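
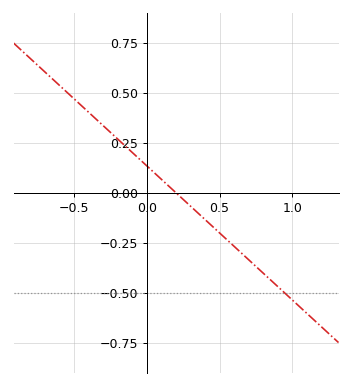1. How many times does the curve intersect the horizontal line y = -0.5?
1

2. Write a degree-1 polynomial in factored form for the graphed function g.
y = -0.67(x - 0.2)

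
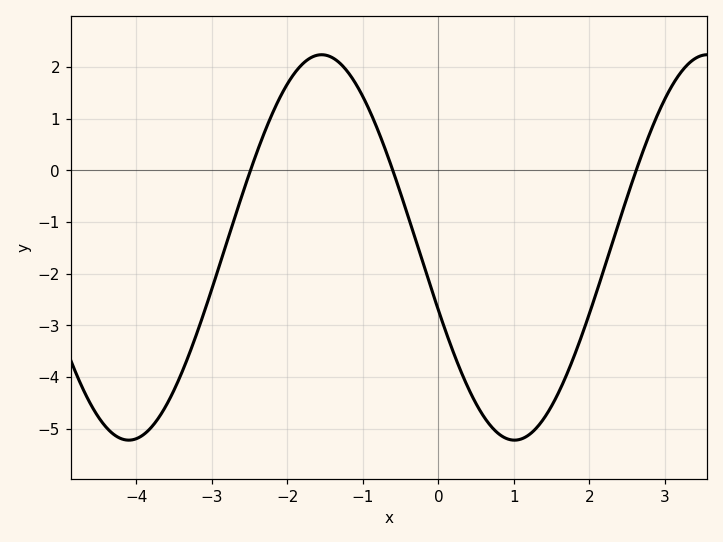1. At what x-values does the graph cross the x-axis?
-2.4, -0.6, 2.6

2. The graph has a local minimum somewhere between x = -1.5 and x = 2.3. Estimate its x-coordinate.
1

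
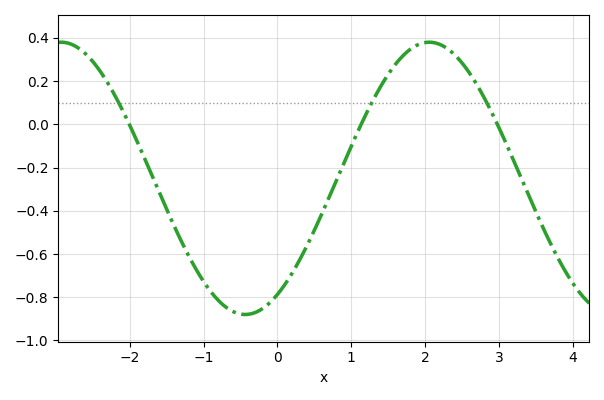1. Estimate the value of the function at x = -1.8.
-0.158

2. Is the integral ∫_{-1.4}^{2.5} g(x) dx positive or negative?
negative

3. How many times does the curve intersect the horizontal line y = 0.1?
3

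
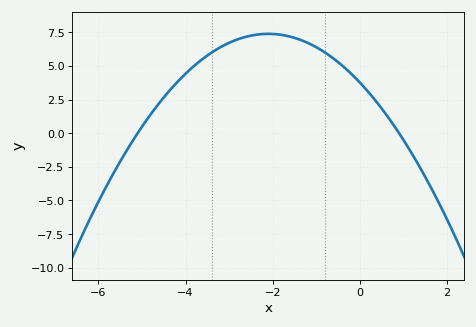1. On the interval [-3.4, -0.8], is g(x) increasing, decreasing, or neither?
neither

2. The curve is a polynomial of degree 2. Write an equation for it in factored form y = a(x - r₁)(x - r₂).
y = -0.82(x + 5.1)(x - 0.9)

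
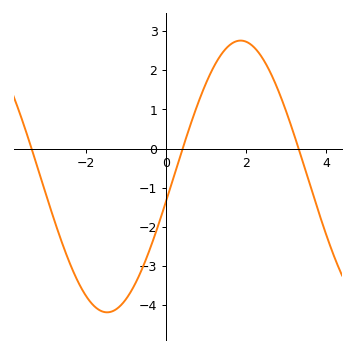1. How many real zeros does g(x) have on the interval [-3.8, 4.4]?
3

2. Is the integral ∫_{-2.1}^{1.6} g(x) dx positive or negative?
negative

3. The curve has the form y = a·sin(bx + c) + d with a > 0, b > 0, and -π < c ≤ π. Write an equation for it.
y = 3.47sin(0.94x - 0.18) - 0.71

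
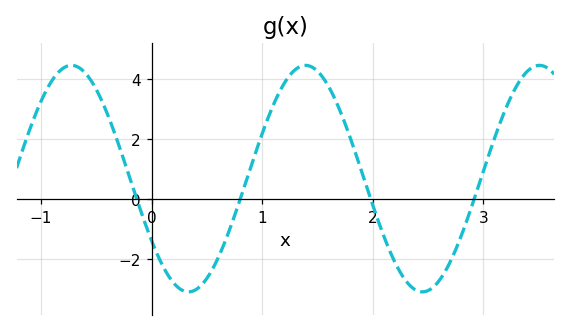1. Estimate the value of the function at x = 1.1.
3.2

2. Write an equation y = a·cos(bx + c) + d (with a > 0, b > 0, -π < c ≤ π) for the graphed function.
y = 3.78cos(3x + 2.2) + 0.69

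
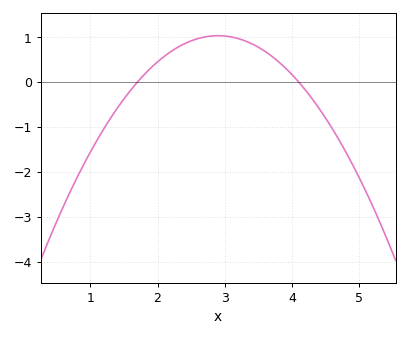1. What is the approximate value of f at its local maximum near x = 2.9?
1.04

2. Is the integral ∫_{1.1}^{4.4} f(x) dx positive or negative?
positive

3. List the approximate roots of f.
1.7, 4.1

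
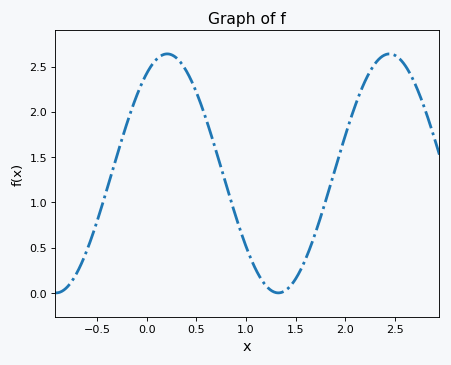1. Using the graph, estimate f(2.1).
2.1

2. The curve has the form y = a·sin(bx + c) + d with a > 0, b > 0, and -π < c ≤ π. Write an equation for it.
y = 1.32sin(2.8x + 0.99) + 1.32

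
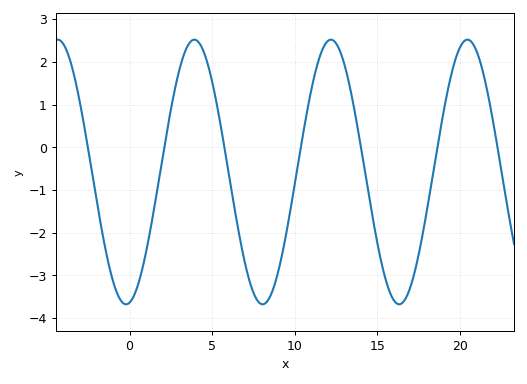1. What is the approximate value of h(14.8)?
-1.8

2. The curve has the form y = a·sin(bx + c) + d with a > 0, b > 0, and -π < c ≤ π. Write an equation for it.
y = 3.1sin(0.76x - 1.4) - 0.58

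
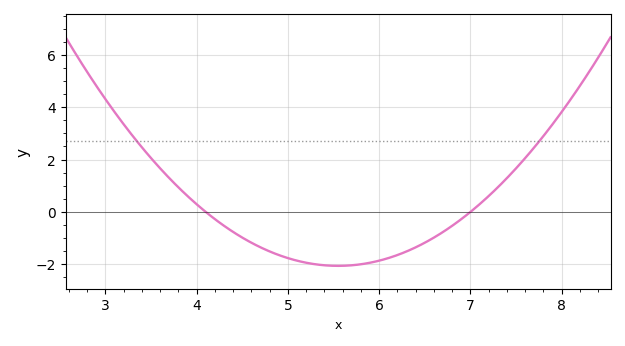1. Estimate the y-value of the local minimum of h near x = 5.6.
-2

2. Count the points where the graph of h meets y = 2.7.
2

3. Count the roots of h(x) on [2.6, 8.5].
2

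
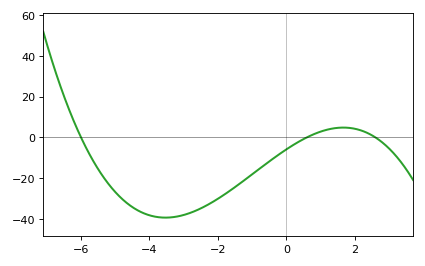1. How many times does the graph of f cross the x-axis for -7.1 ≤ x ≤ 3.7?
3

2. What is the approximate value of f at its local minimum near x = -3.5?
-40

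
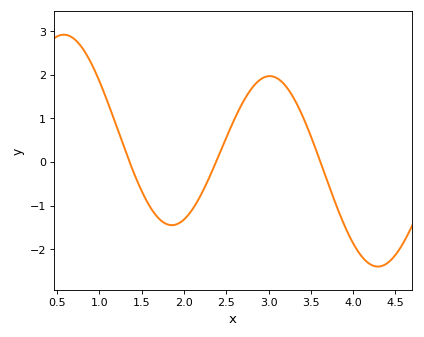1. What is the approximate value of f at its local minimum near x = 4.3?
-2.4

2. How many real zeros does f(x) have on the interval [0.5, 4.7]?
3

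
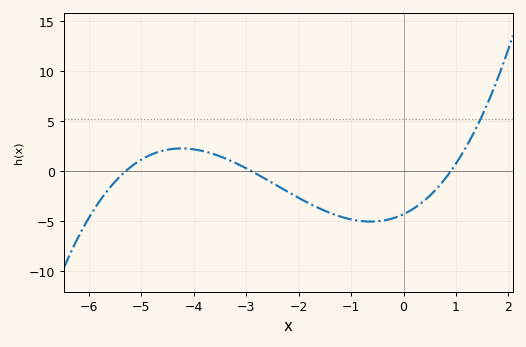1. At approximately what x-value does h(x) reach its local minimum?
-0.6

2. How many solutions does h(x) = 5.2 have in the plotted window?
1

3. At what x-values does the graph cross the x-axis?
-5.2, -3, 1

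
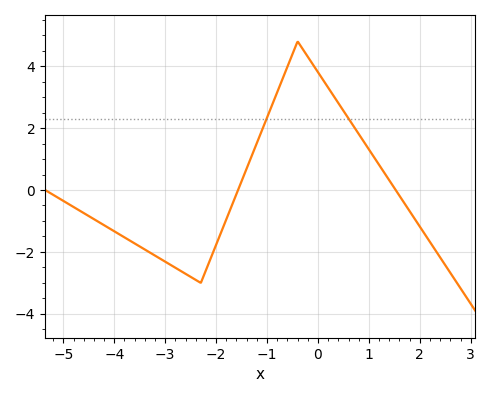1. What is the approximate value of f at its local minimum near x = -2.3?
-3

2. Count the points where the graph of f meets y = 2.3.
2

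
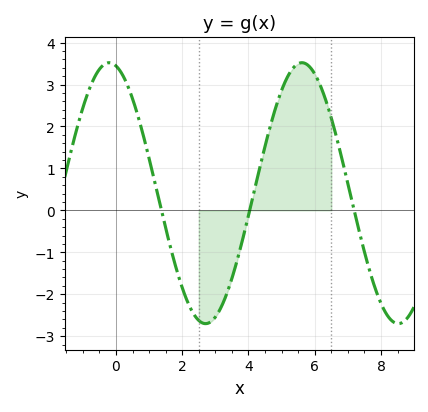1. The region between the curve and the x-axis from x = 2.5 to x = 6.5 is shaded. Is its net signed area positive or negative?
positive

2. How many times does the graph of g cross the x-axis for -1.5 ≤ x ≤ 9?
3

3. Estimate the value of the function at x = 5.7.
3.5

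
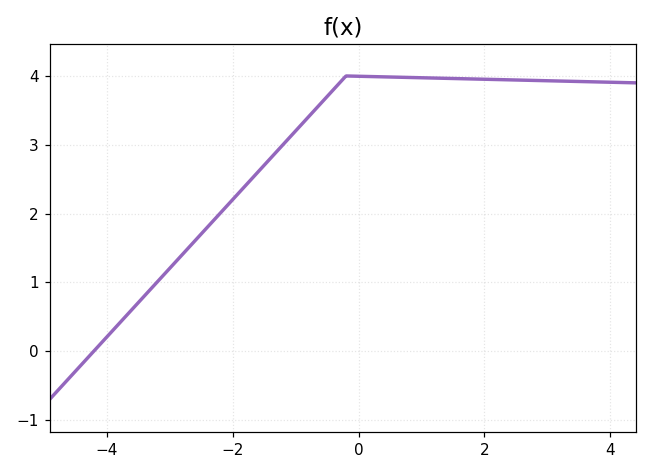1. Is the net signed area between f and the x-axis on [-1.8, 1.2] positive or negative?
positive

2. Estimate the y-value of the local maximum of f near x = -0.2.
4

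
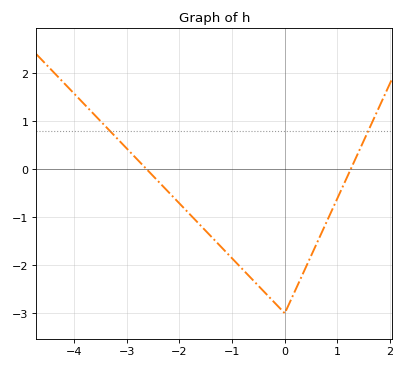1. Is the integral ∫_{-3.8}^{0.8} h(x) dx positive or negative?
negative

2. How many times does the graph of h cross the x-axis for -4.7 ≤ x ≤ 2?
2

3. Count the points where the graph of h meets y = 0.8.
2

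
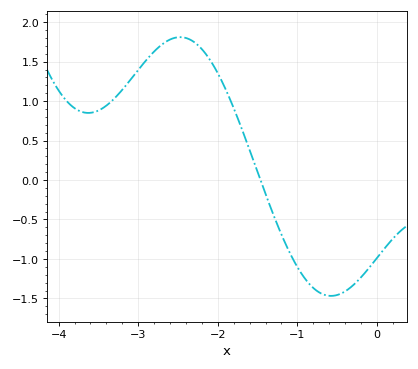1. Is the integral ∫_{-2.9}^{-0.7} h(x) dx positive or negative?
positive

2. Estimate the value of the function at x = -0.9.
-1.25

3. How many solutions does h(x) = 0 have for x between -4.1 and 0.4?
1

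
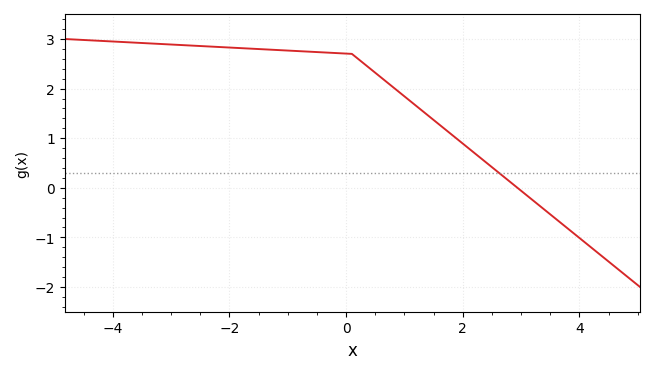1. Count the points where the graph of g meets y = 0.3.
1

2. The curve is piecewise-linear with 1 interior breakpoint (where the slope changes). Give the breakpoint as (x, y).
(0.1, 2.7)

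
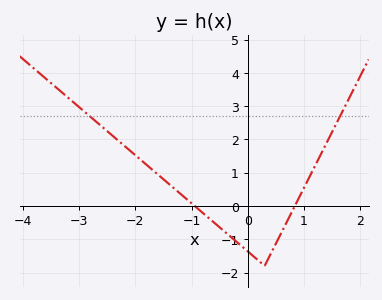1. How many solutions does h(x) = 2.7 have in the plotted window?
2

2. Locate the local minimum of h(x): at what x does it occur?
0.299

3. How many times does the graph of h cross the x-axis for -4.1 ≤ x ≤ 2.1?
2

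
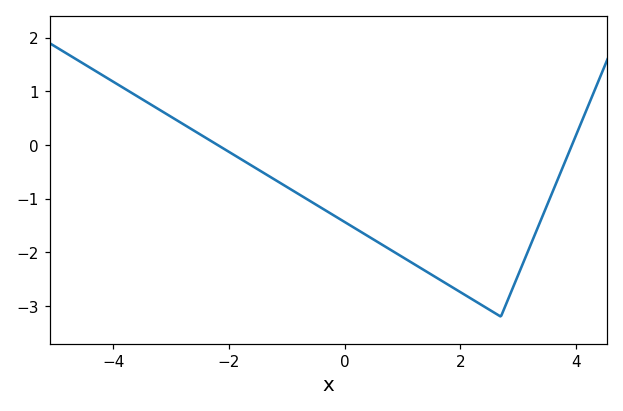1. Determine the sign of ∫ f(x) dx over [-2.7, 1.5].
negative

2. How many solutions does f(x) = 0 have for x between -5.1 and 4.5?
2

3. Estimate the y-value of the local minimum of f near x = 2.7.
-3.2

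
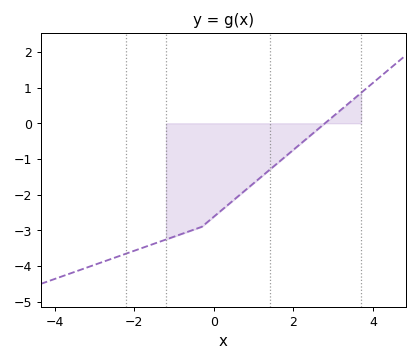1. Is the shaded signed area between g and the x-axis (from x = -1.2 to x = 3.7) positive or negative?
negative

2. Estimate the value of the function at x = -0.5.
-2.98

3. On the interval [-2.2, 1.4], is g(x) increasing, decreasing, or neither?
increasing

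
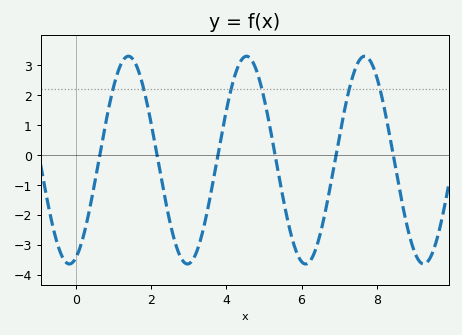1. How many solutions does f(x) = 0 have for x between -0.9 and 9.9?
6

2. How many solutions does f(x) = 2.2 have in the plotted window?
6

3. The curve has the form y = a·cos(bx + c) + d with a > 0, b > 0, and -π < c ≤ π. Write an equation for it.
y = 3.47cos(2x - 2.79) - 0.17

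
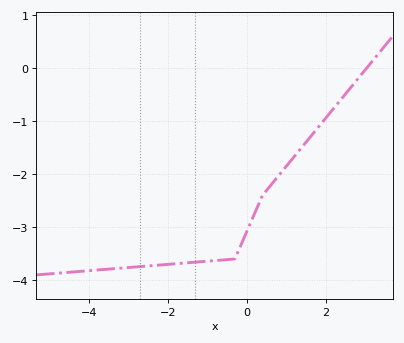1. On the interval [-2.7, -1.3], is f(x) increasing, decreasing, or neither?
increasing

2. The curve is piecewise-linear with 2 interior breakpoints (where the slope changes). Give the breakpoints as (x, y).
(-0.3, -3.6); (0.4, -2.4)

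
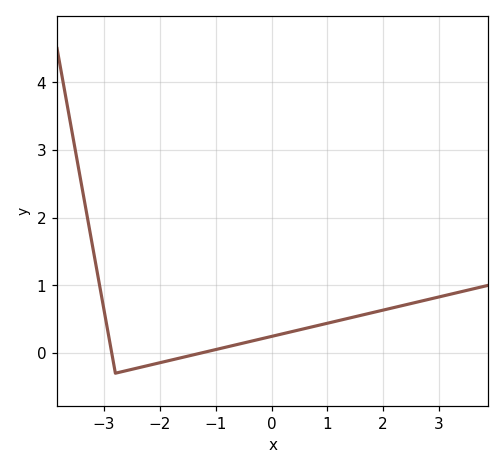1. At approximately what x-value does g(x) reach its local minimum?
-2.8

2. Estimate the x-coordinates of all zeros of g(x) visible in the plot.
-2.87, -1.26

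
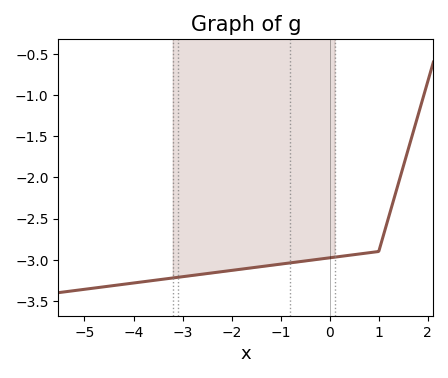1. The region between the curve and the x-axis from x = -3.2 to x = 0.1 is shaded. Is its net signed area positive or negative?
negative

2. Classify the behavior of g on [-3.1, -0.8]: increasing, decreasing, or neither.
increasing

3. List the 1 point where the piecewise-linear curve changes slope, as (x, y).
(1, -2.9)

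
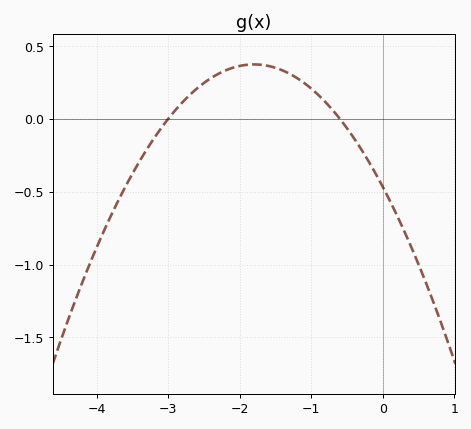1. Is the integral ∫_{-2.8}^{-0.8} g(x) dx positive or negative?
positive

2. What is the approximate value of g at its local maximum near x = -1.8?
0.35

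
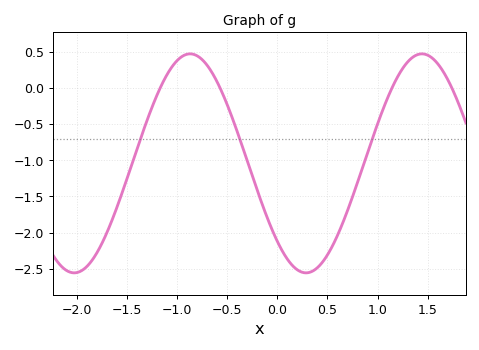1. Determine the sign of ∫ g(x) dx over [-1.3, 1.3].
negative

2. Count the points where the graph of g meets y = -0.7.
3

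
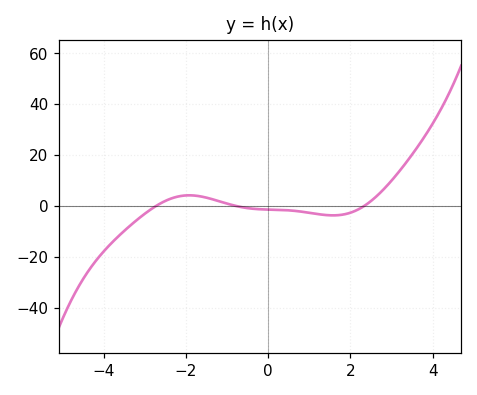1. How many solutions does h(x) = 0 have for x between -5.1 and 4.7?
3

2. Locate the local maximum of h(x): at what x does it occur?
-2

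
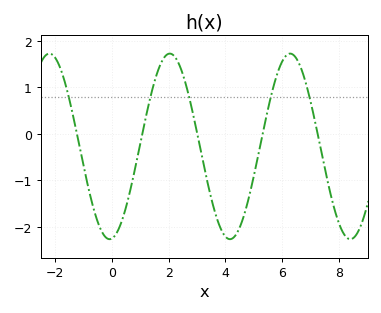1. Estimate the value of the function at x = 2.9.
0.32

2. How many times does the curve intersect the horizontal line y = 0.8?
5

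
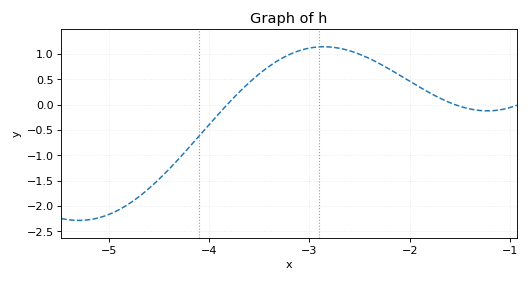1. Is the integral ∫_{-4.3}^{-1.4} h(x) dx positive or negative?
positive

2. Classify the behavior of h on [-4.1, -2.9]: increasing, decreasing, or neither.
increasing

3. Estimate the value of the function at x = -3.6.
0.437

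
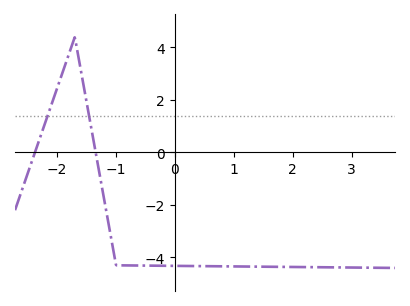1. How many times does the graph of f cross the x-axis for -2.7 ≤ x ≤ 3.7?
2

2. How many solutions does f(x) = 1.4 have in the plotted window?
2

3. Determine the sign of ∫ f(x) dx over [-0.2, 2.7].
negative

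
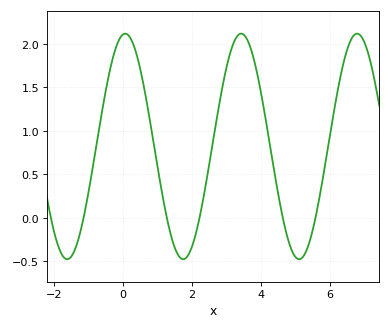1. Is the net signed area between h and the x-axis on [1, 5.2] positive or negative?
positive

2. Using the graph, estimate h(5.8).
0.461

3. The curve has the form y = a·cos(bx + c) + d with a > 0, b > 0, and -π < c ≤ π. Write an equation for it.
y = 1.3cos(1.87x - 0.13) + 0.82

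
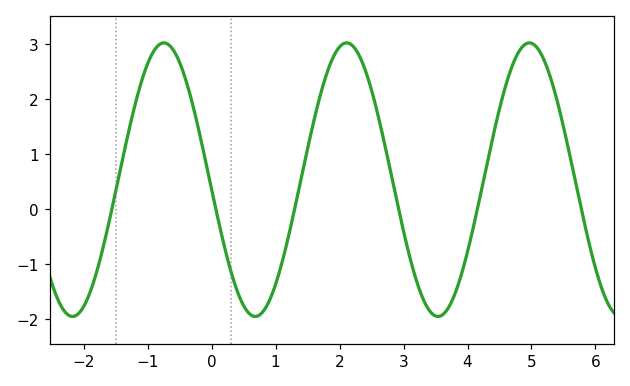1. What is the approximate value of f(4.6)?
2.3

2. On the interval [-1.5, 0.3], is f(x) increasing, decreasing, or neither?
neither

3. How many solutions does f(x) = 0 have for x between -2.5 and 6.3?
6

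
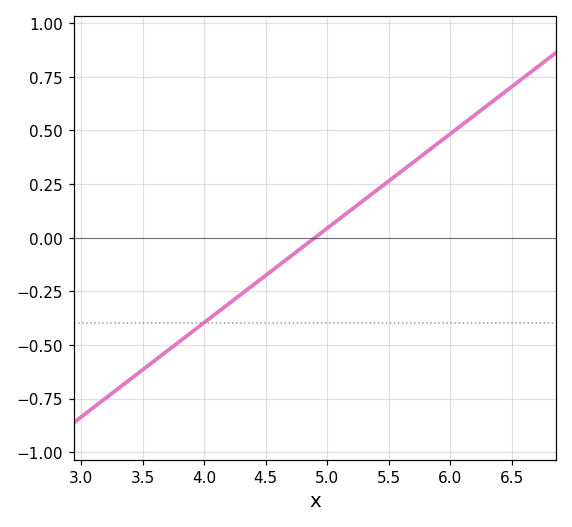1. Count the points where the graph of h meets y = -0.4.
1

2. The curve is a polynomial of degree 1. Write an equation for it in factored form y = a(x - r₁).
y = 0.44(x - 4.9)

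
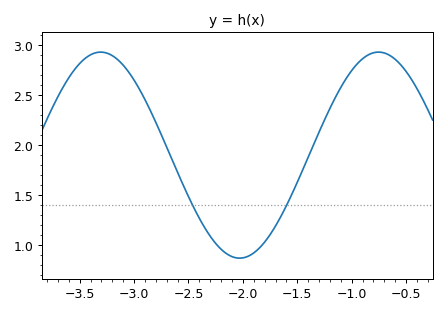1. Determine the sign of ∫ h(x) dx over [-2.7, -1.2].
positive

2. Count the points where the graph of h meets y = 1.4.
2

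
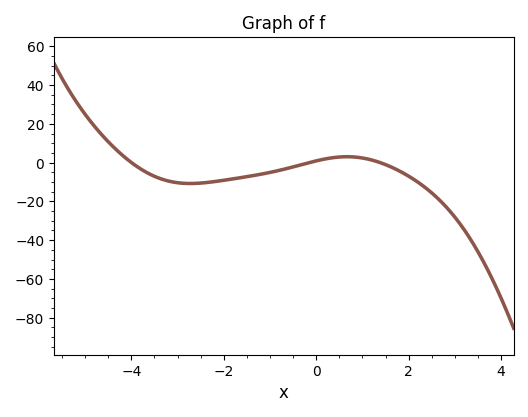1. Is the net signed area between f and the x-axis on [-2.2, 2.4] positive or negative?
negative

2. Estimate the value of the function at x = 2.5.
-15.6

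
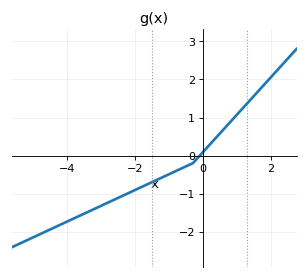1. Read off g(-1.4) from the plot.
-0.656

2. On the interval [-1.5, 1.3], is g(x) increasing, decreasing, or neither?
increasing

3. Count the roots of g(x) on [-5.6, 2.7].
1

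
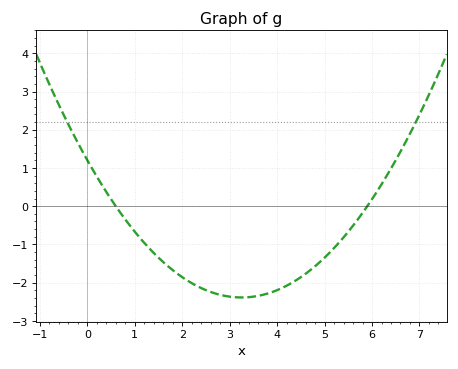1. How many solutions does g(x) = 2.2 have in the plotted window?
2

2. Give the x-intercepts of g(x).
0.6, 5.9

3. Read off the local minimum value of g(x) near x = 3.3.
-2.39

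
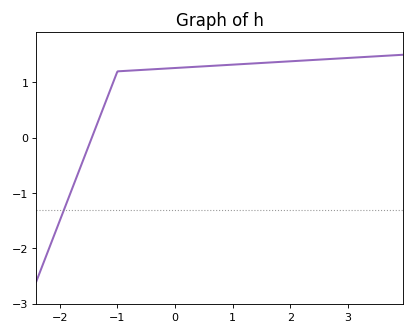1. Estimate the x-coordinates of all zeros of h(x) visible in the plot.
-1.44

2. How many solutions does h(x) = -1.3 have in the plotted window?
1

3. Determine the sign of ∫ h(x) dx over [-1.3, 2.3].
positive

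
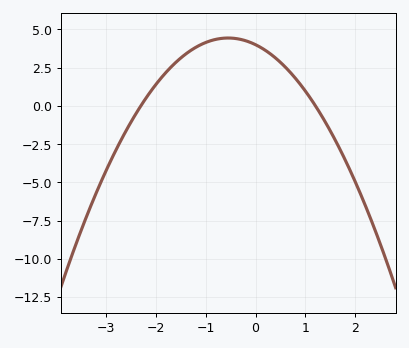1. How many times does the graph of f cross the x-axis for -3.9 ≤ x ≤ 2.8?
2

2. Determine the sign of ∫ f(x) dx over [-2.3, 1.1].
positive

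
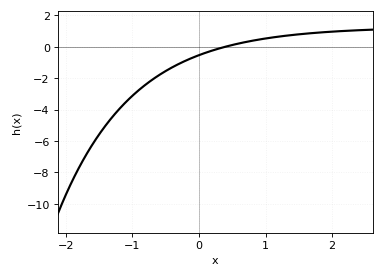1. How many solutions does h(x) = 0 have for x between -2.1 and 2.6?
1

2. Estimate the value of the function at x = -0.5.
-1.54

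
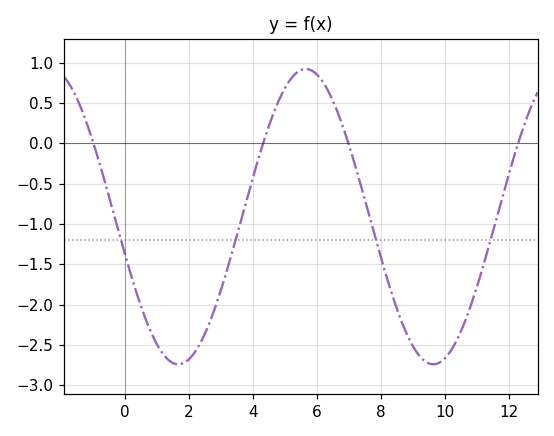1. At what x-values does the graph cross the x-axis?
-1, 4.4, 7, 12.2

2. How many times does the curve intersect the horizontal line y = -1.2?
4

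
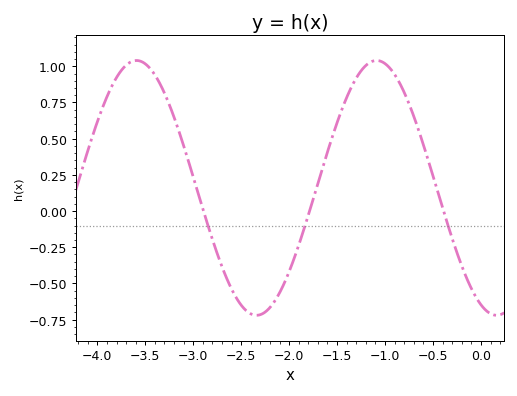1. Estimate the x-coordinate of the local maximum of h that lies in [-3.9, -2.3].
-3.59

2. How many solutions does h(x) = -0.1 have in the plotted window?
3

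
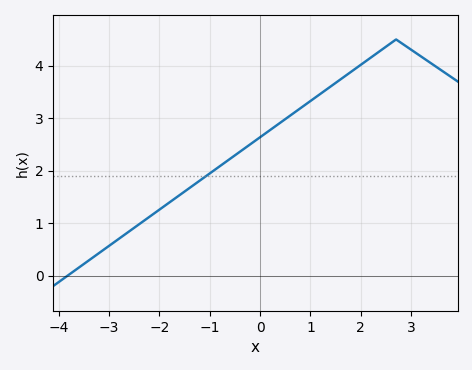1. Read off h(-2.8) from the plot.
0.7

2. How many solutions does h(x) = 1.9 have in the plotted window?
1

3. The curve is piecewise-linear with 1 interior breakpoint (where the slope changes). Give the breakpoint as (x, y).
(2.7, 4.5)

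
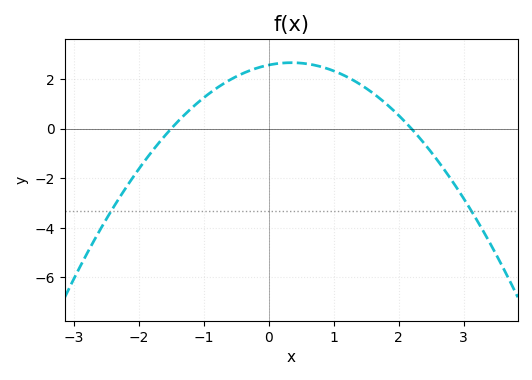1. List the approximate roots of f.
-1.5, 2.2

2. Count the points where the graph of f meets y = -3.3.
2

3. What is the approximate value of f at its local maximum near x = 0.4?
2.6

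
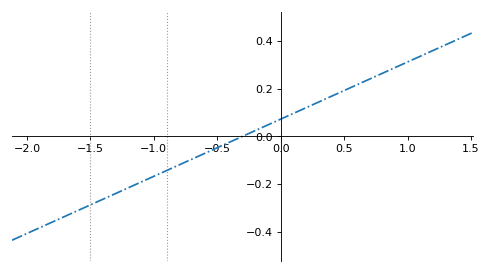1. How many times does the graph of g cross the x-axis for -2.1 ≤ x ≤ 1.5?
1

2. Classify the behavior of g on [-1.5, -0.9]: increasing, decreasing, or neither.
increasing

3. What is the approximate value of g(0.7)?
0.24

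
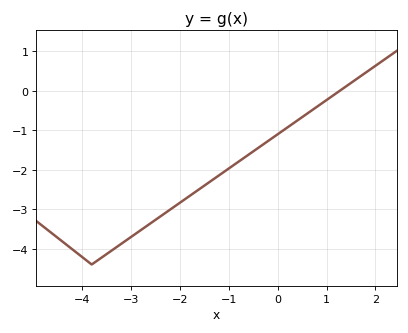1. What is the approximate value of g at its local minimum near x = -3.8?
-4.4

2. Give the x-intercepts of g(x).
1.3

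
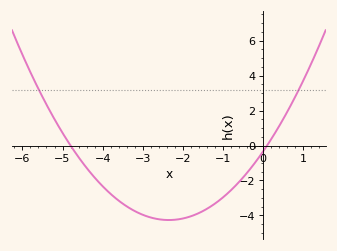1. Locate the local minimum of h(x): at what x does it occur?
-2.35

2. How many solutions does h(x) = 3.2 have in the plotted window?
2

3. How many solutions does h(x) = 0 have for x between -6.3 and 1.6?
2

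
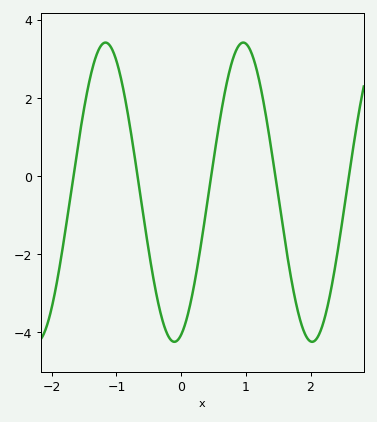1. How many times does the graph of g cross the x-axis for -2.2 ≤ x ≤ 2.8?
5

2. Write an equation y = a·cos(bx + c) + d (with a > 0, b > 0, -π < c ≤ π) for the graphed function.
y = 3.83cos(2.95x - 2.83) - 0.42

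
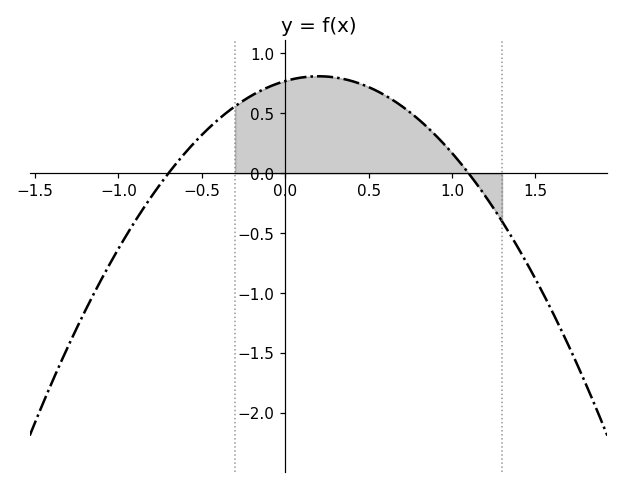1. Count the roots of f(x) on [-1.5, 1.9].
2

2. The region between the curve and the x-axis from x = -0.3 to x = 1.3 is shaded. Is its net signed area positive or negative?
positive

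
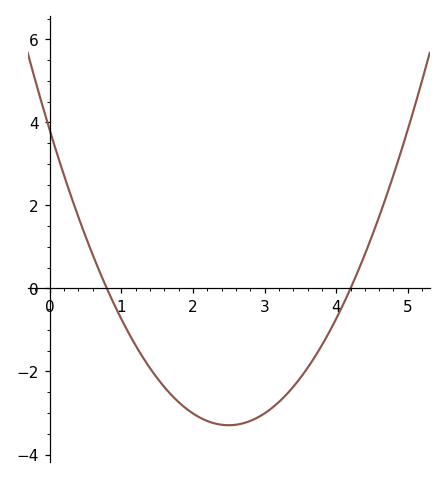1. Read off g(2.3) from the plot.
-3.2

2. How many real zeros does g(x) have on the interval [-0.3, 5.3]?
2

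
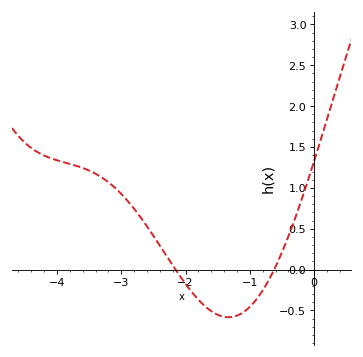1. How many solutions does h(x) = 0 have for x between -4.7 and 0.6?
2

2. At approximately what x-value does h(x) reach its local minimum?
-1.33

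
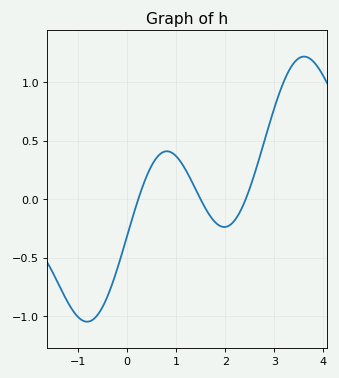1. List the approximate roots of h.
0.23, 1.5, 2.42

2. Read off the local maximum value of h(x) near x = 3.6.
1.22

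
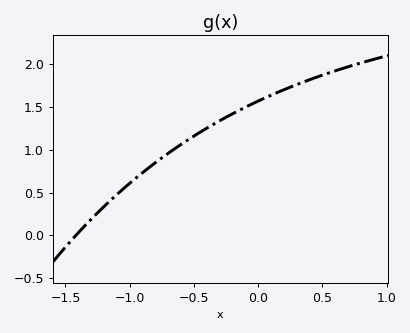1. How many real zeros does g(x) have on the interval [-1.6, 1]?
1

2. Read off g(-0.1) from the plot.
1.5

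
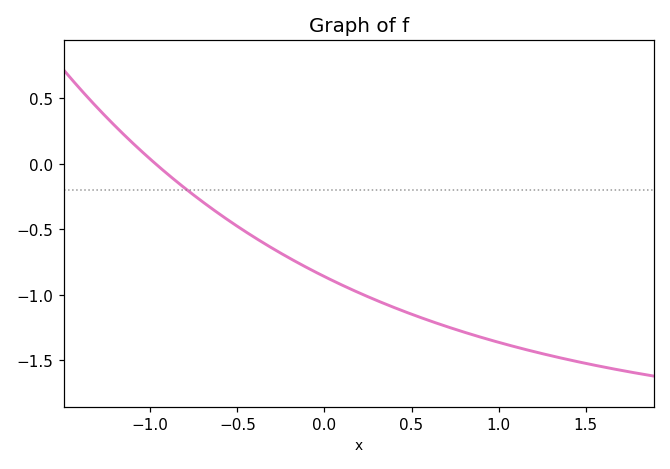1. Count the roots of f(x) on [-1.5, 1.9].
1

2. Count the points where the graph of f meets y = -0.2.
1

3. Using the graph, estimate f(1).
-1.36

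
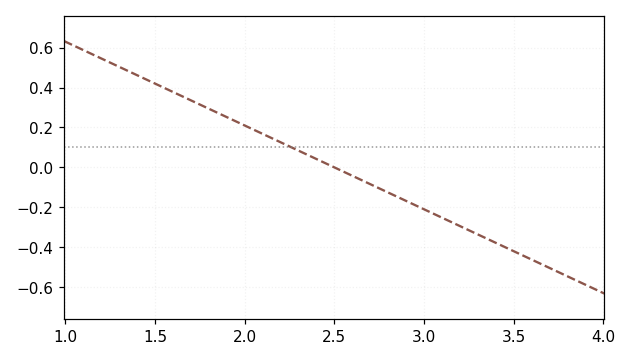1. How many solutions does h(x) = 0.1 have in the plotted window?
1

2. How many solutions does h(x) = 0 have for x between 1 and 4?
1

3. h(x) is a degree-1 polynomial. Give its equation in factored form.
y = -0.42(x - 2.5)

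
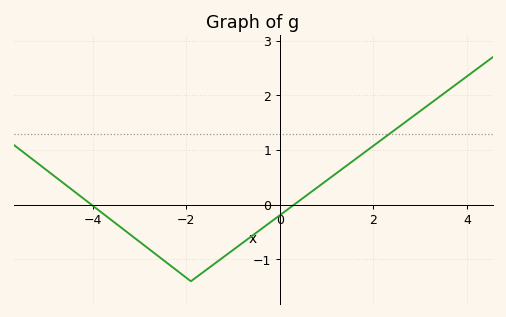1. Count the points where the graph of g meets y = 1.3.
1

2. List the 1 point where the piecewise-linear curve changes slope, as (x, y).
(-1.9, -1.4)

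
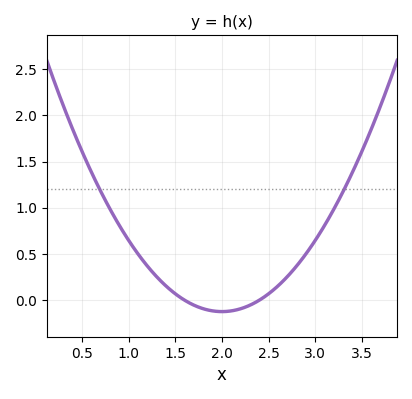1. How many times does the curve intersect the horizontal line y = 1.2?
2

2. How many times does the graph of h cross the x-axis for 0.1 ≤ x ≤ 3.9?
2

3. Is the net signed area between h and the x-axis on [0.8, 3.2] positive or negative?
positive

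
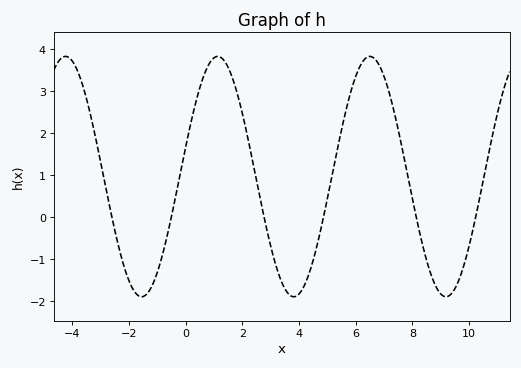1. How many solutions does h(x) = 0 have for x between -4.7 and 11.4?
6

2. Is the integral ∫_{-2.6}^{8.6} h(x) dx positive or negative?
positive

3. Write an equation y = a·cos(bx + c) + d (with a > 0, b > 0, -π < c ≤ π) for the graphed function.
y = 2.86cos(1.17x - 1.32) + 0.97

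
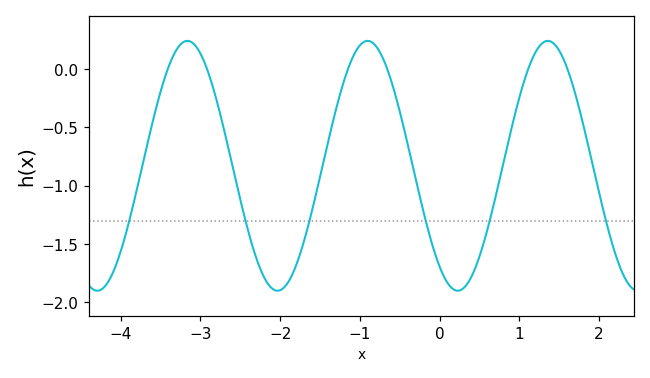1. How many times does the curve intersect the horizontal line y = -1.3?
6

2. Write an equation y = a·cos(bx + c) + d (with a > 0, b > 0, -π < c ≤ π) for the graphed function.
y = 1.07cos(2.8x + 2.5) - 0.83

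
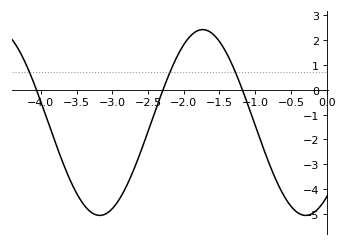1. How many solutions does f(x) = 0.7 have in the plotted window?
3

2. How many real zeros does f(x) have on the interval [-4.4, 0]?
3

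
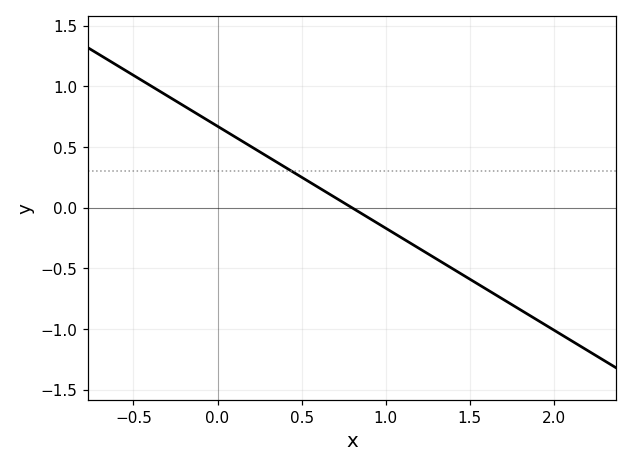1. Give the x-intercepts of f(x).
0.8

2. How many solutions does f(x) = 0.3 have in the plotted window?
1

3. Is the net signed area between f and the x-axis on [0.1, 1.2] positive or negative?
positive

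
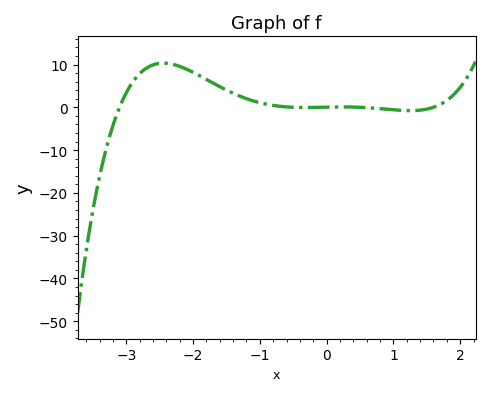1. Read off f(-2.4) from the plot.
10.3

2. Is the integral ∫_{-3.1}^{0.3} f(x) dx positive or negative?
positive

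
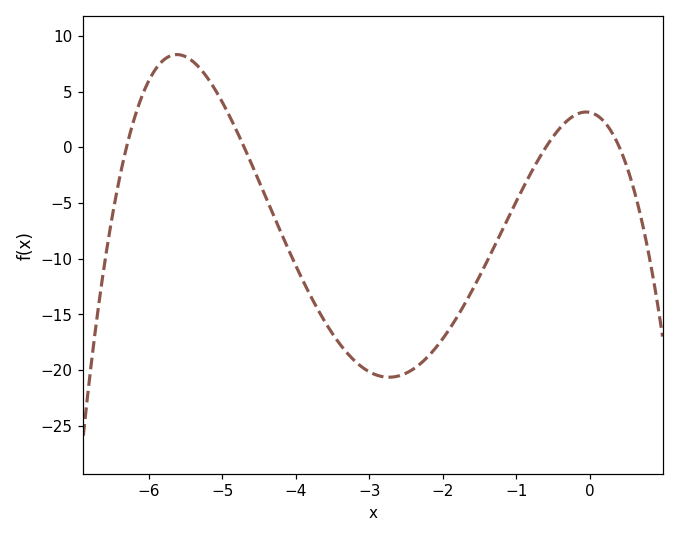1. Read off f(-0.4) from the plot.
1.79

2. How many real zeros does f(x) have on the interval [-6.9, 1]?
4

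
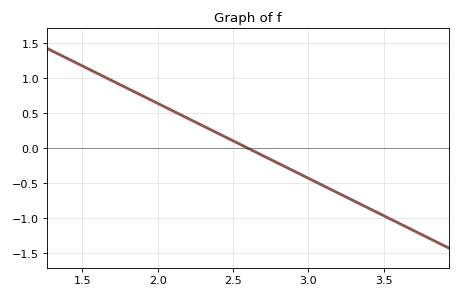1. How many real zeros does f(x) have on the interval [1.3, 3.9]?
1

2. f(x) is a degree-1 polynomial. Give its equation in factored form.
y = -1.07(x - 2.6)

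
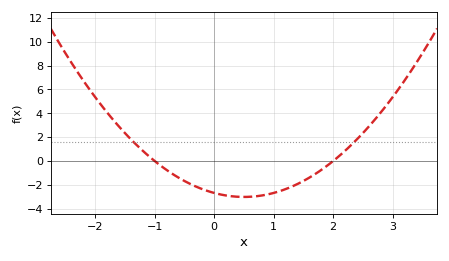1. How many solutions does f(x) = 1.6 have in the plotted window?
2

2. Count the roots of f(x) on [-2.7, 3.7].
2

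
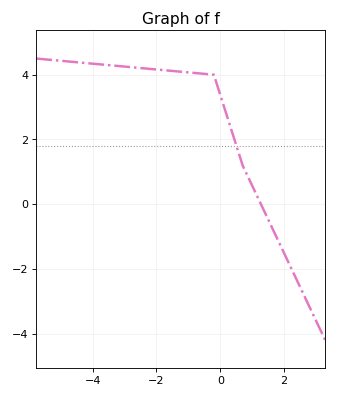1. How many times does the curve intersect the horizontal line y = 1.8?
1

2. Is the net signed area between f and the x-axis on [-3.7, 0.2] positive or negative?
positive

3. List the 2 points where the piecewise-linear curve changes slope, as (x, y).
(-0.2, 4); (0.7, 1.2)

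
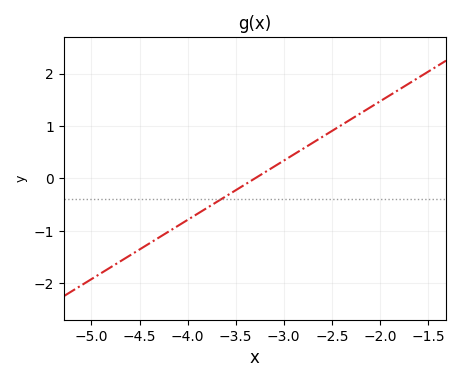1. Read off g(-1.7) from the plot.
1.81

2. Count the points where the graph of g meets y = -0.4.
1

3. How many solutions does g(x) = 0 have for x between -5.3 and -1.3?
1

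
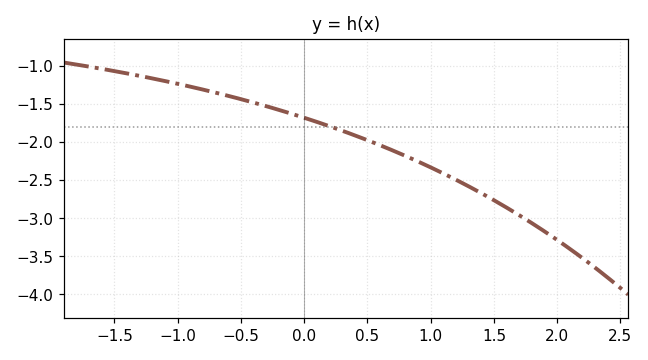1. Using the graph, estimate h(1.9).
-3.17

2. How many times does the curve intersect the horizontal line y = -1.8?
1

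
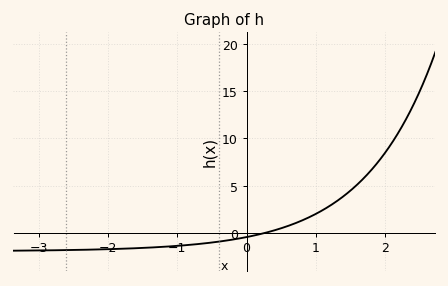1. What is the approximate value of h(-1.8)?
-1.7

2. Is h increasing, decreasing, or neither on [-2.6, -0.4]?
increasing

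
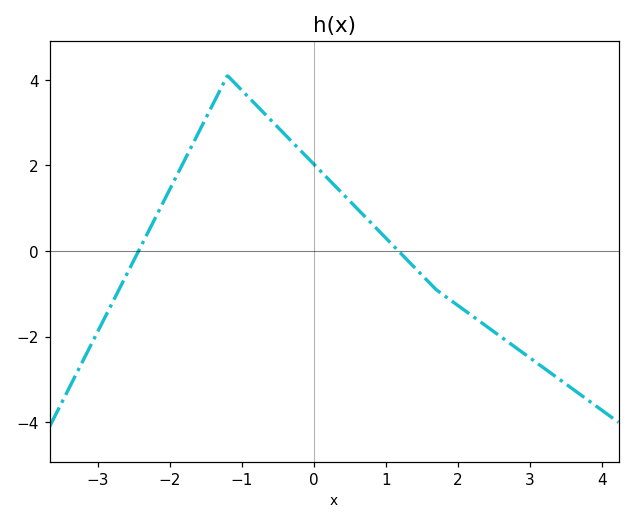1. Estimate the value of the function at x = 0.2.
1.6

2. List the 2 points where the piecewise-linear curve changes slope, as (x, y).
(-1.2, 4.1); (1.7, -0.9)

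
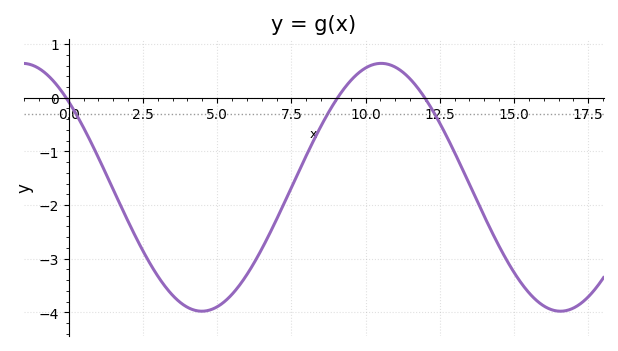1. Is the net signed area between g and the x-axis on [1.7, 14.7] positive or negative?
negative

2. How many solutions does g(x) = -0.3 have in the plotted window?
3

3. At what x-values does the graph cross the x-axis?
0, 9, 12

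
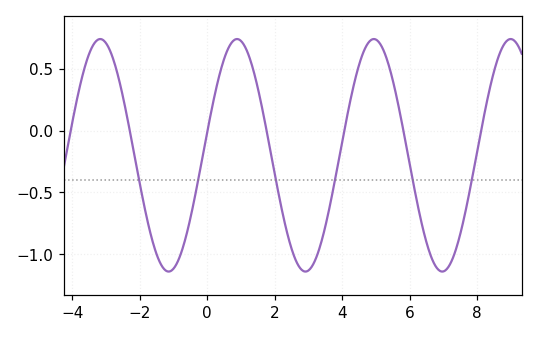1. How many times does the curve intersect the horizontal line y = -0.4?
6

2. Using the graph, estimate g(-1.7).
-0.8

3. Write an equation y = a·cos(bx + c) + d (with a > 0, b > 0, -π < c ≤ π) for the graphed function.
y = 0.94cos(1.6x - 1.4) - 0.2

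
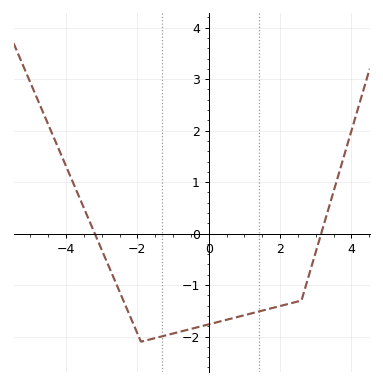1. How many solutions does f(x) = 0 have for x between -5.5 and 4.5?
2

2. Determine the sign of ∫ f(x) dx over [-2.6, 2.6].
negative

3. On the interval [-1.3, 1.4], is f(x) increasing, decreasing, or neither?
increasing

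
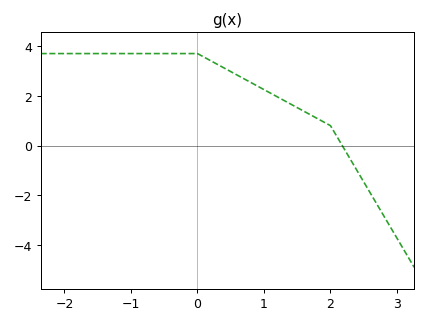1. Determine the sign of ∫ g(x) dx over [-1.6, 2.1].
positive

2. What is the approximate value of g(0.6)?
2.83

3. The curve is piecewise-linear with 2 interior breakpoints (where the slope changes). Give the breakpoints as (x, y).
(0, 3.7); (2, 0.8)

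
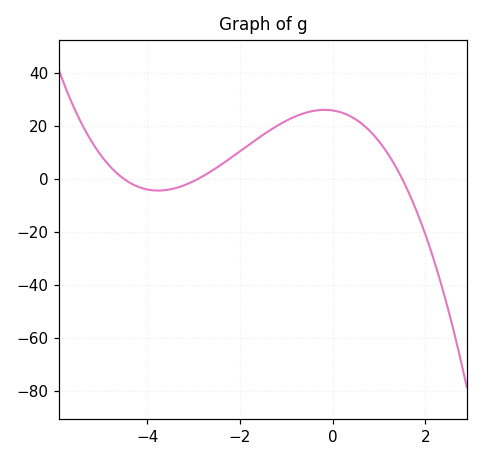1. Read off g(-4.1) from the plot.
-3.55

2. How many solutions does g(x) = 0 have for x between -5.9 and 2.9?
3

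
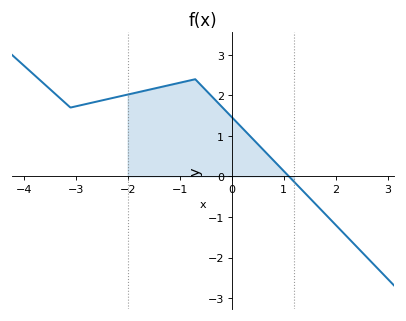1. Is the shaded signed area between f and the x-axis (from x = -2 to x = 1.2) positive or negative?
positive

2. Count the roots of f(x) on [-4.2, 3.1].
1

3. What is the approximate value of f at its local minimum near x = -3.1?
1.7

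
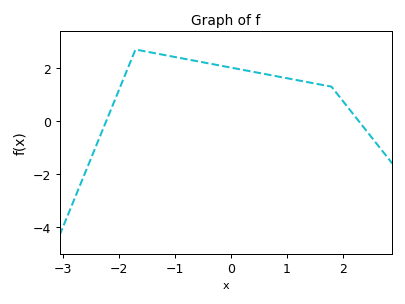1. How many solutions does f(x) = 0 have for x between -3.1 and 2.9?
2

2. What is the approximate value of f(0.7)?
1.74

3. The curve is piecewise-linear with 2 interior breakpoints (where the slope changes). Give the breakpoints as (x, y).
(-1.7, 2.7); (1.8, 1.3)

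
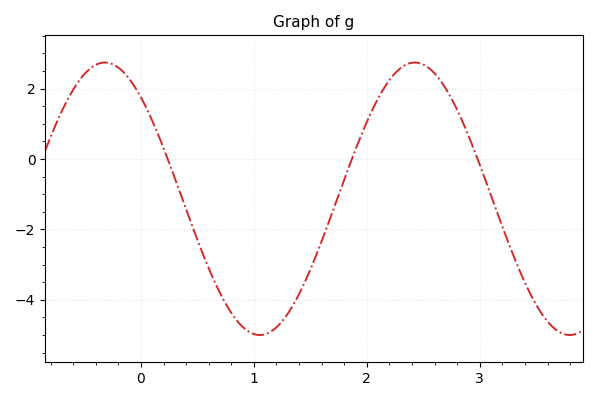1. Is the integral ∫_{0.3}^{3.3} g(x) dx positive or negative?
negative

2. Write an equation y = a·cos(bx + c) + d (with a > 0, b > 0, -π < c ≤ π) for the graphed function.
y = 3.87cos(2.3x + 0.73) - 1.13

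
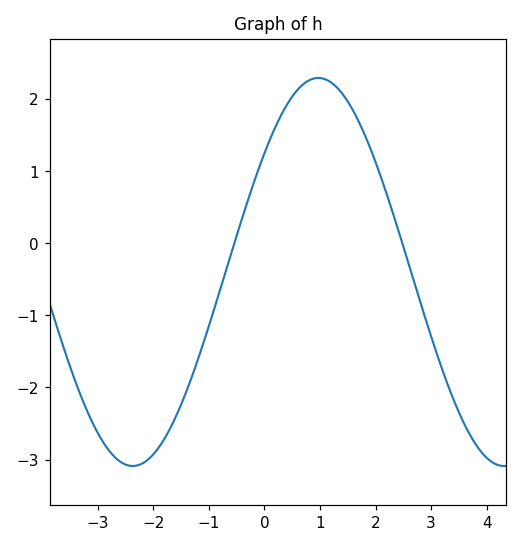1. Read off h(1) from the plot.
2.3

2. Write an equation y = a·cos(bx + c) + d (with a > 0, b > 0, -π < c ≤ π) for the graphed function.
y = 2.69cos(0.94x - 0.91) - 0.4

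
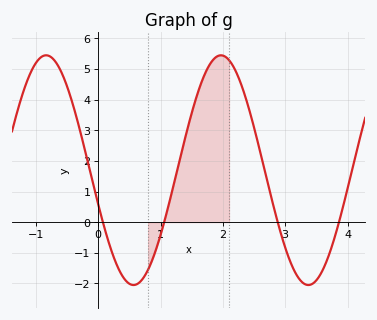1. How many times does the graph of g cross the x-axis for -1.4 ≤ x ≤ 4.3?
4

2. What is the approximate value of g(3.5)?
-1.9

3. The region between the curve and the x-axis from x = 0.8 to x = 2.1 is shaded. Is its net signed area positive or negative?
positive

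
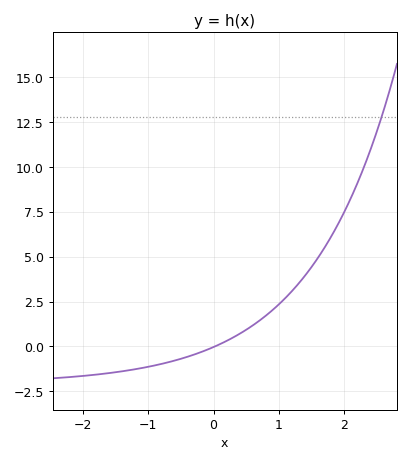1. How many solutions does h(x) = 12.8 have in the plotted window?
1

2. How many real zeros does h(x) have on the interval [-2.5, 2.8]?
1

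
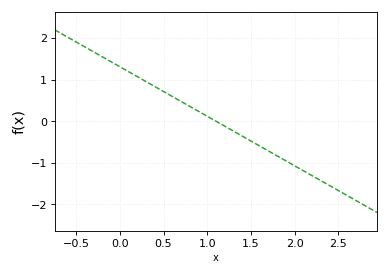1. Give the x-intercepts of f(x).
1.1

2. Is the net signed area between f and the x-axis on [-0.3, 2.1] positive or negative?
positive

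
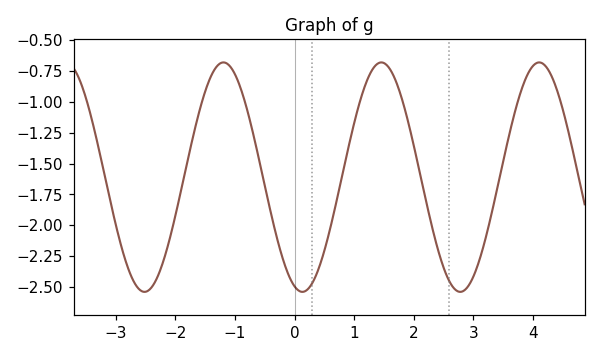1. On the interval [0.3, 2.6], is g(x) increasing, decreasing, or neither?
neither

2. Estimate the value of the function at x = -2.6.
-2.5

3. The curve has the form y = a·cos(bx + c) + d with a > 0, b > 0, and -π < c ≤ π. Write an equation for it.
y = 0.93cos(2.4x + 2.8) - 1.61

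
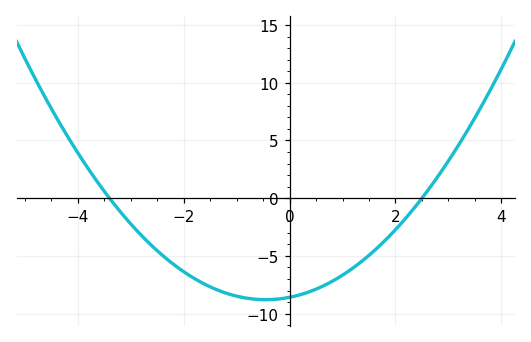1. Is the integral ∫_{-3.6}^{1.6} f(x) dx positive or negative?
negative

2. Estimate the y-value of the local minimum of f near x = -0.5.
-9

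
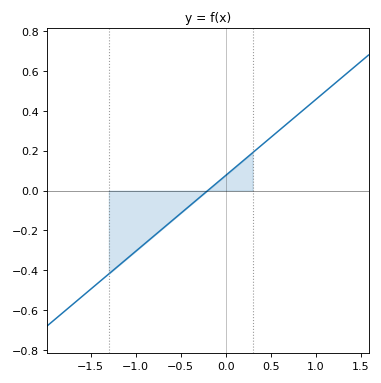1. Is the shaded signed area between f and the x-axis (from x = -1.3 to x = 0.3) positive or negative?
negative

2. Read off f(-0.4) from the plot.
-0.076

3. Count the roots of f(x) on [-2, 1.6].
1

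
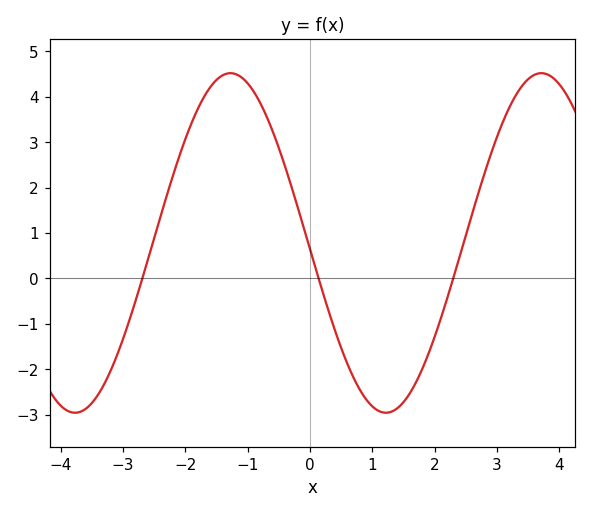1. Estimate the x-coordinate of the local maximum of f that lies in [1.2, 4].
3.8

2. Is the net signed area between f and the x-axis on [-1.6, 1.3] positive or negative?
positive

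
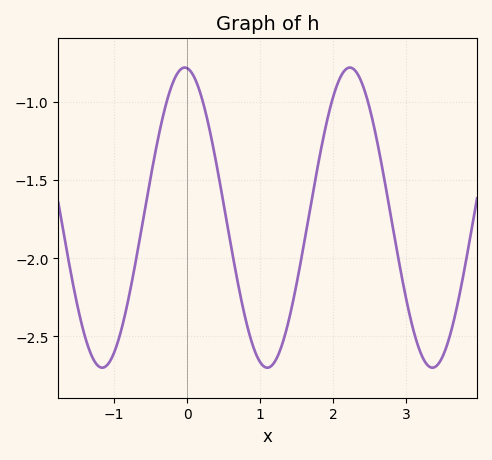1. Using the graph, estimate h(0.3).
-1.15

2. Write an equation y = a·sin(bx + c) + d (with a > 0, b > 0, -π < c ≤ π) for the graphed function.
y = 0.96sin(2.8x + 1.7) - 1.74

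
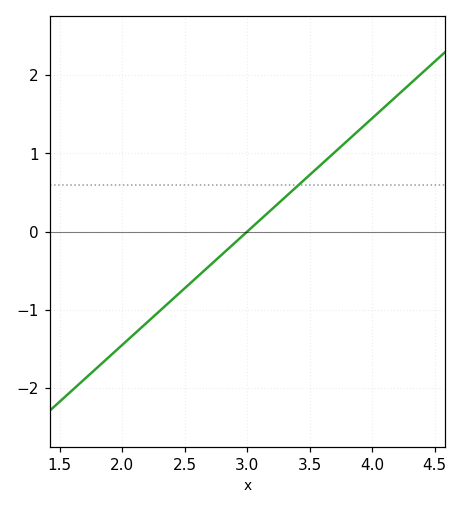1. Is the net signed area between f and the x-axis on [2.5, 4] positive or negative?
positive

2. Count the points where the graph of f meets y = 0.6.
1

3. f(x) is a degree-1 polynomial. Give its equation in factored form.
y = 1.45(x - 3)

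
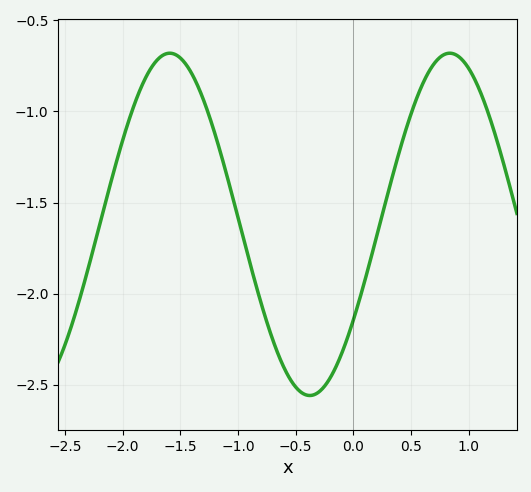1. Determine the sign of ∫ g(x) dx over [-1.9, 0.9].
negative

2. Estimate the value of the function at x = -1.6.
-0.68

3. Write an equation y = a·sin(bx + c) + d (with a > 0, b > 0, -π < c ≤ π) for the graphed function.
y = 0.94sin(2.59x - 0.592) - 1.62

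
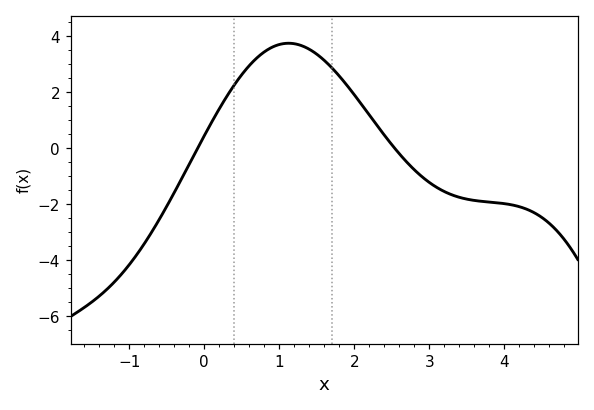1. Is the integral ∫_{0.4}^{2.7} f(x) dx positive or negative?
positive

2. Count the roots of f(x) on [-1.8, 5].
2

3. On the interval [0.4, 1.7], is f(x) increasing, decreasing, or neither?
neither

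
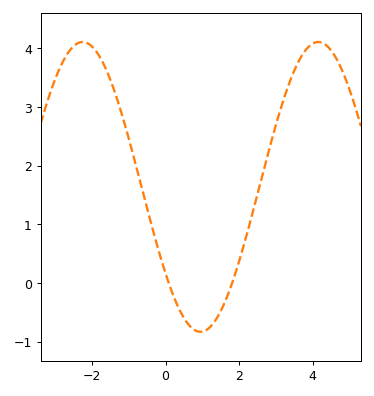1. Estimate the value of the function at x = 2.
0.367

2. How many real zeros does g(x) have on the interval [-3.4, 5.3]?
2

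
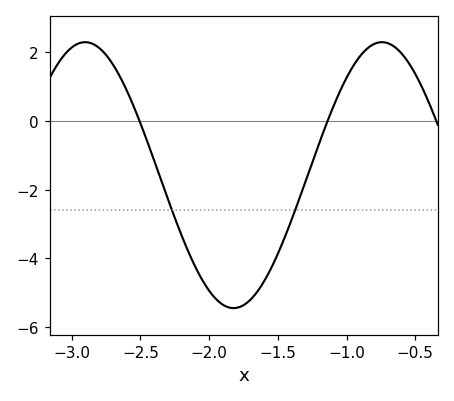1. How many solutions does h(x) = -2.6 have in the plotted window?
2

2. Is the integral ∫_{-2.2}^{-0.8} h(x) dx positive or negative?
negative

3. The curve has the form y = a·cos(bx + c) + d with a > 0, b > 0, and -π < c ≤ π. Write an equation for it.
y = 3.86cos(2.9x + 2.2) - 1.58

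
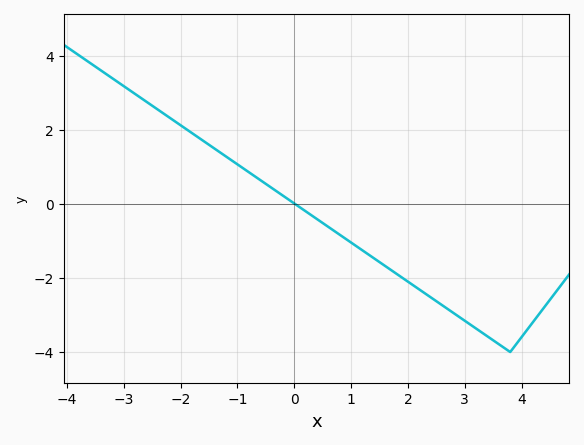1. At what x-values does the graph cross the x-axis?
0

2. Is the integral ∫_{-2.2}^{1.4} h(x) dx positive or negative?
positive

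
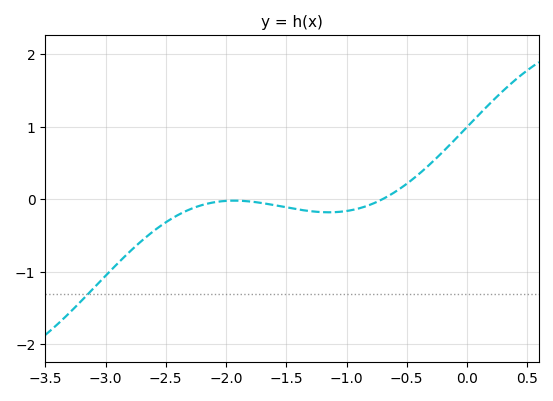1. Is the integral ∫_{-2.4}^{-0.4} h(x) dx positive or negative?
negative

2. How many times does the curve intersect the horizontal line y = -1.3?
1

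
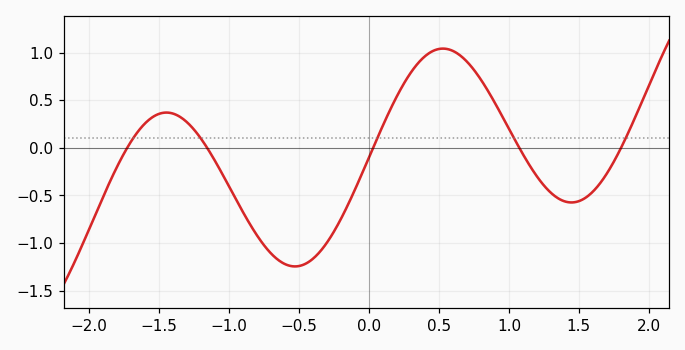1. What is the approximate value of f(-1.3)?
0.268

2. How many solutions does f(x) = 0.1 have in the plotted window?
5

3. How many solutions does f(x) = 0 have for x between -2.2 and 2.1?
5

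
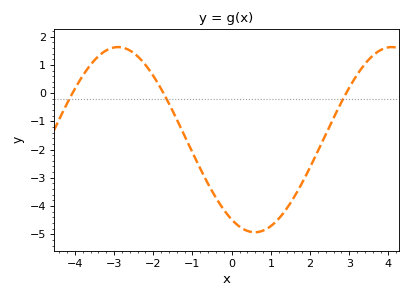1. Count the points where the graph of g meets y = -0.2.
3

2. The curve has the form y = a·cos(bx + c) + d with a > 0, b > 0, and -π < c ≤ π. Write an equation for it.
y = 3.28cos(0.9x + 2.61) - 1.65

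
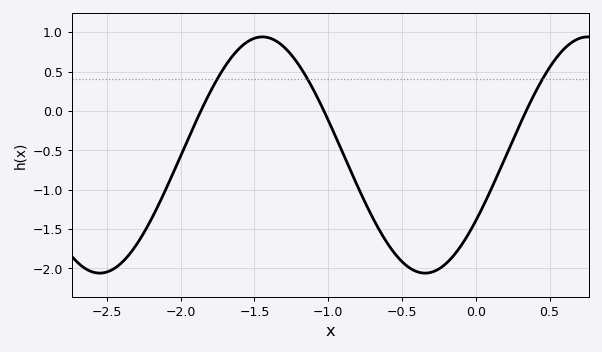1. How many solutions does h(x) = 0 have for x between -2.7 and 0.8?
3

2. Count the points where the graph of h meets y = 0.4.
3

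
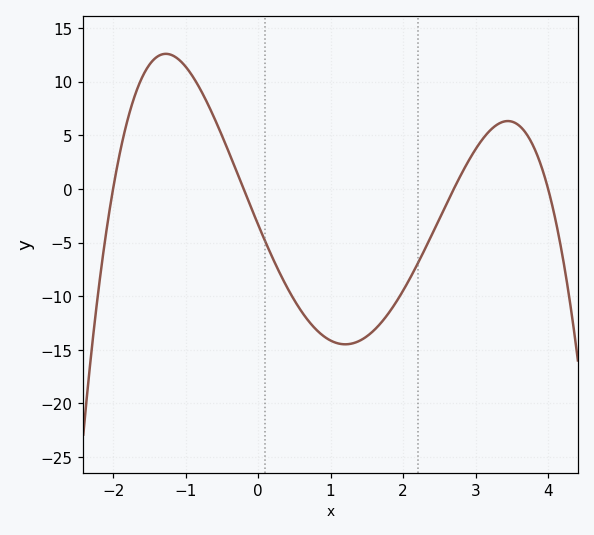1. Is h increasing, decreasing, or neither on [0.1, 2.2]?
neither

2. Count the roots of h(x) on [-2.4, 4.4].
4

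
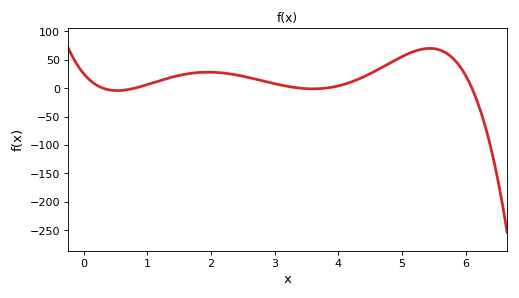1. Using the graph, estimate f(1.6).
25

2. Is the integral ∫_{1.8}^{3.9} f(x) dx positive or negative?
positive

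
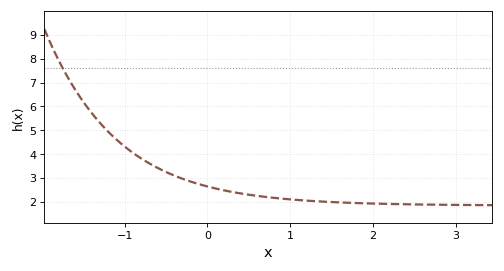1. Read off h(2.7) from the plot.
1.9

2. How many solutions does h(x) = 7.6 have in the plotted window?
1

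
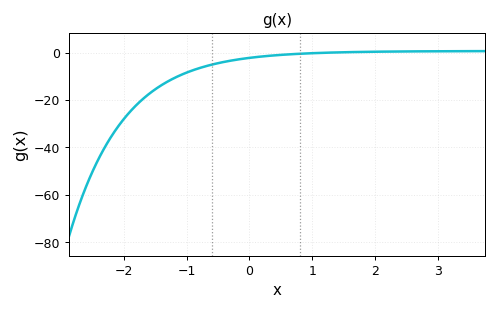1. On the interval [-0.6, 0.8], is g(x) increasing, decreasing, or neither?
increasing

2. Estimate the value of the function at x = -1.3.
-12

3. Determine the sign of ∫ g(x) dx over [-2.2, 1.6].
negative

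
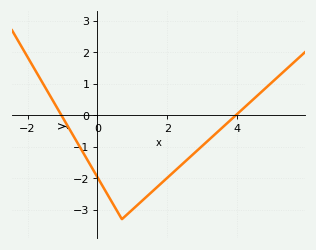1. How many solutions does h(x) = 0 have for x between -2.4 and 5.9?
2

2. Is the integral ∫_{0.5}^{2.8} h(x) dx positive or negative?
negative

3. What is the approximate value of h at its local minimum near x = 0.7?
-3.3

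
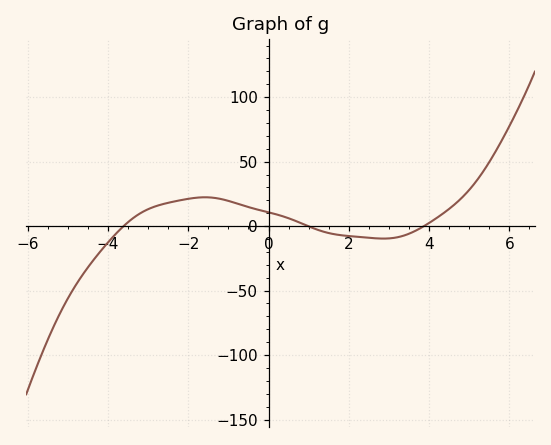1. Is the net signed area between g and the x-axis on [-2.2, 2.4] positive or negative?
positive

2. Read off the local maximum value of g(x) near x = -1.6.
22.4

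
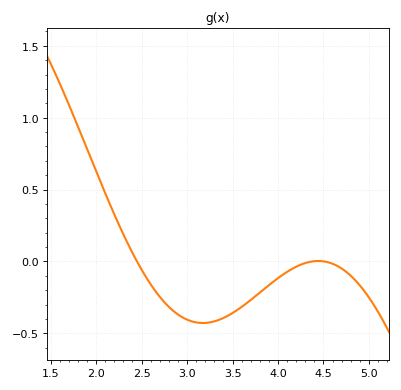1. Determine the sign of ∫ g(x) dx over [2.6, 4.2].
negative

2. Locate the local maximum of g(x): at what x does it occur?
4.4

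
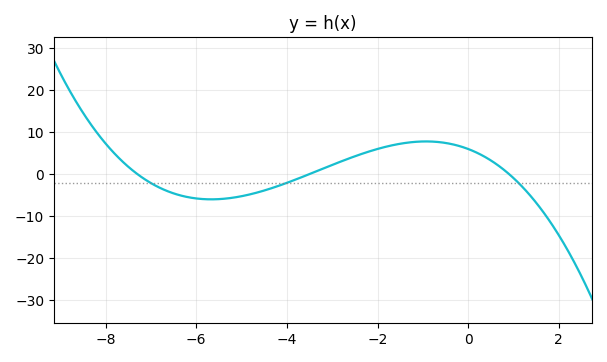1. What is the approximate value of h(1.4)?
-5.54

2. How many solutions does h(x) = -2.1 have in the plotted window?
3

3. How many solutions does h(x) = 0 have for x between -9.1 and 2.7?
3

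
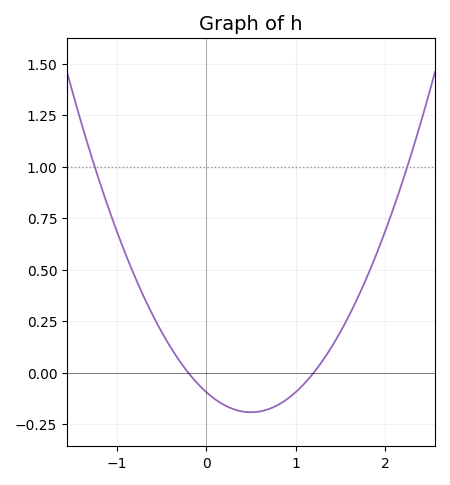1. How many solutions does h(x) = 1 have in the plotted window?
2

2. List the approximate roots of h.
-0.2, 1.2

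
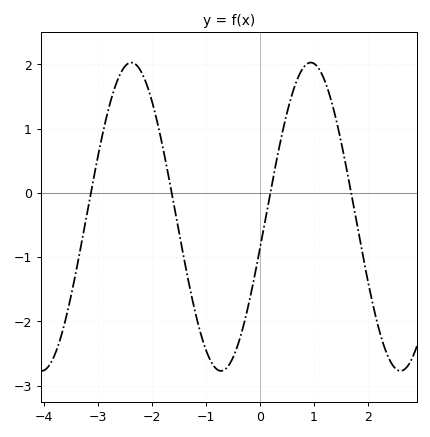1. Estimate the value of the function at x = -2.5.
2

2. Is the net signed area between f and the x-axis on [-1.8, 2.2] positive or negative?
negative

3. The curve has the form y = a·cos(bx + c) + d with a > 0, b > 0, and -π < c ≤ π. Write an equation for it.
y = 2.4cos(1.9x - 1.8) - 0.37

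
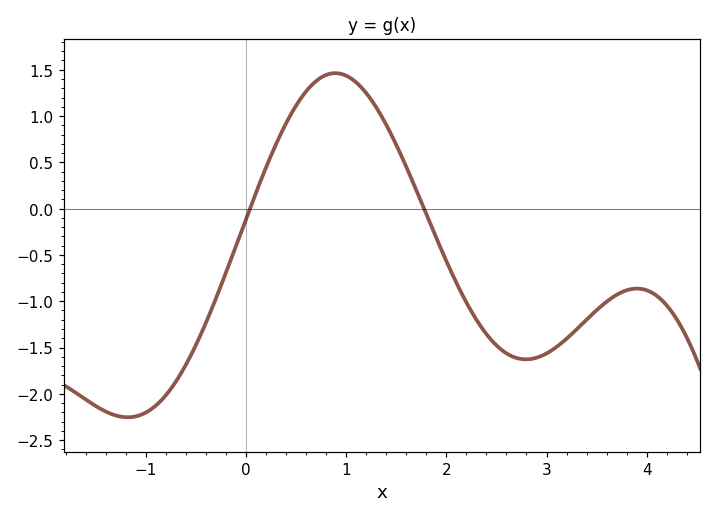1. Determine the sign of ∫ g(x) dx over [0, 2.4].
positive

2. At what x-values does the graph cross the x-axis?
0.039, 1.78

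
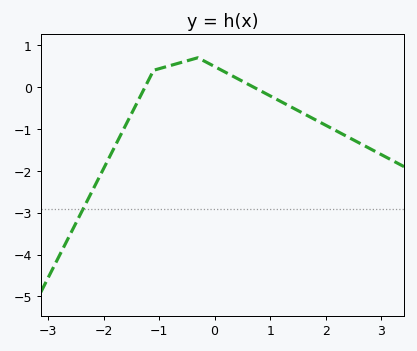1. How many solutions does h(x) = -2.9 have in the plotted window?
1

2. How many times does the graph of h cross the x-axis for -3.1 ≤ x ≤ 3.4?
2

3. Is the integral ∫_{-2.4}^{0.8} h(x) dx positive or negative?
negative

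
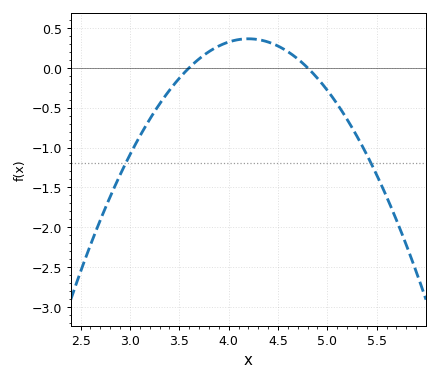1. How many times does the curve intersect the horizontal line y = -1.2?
2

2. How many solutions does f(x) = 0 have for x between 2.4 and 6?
2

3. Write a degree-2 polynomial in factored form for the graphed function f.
y = -1.01(x - 3.6)(x - 4.8)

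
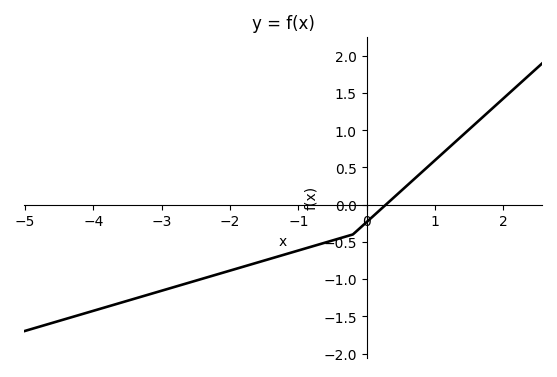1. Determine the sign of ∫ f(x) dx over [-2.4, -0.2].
negative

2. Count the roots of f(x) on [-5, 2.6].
1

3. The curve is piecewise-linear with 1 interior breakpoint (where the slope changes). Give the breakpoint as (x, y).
(-0.2, -0.4)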